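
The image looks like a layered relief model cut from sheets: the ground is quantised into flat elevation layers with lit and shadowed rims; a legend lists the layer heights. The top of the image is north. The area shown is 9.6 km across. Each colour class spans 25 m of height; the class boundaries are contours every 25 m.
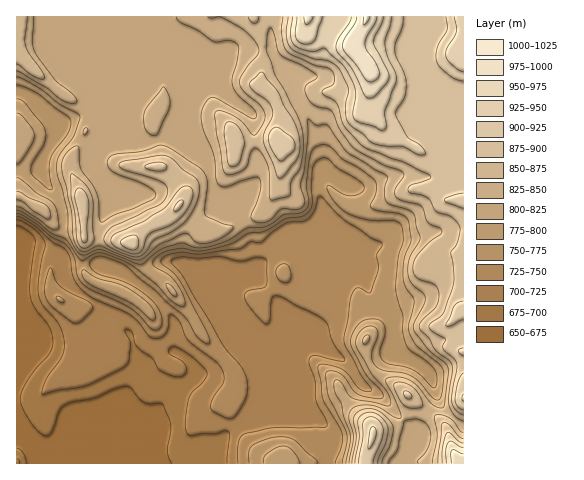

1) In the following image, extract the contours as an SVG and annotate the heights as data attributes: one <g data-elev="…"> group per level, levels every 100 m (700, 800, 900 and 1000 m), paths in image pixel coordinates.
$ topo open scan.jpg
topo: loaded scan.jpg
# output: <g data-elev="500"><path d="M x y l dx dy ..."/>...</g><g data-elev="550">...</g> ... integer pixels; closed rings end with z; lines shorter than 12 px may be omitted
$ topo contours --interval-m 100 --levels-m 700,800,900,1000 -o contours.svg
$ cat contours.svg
<g data-elev="700"><path d="M17 220l5 1 12 8 11 13 0 4-6 34 0 15 4 11 16 19 5 15 0 8-1 7-17 24-4 11 0 5 15-5 30-5 38-18 4-6 2-15-1-5-5-9 1-3 6 3 5 15 16 11 6 11 10 6 10 2 6-3 1-7-4-6-11-6-3-4 4-4 4 0 18 11 11 11 2 5-3 7-11 11-4 6-4 21 1 13 2 3 4 1 11-2 13 0 8-3 5 1 1 3-3 28"/></g><g data-elev="800"><path d="M175 297l2-3-3-5-5-5-3 0 3 8z"/><path d="M17 207l8 3 27 19 4 1 3-2-2-17-4-8-17-10-16-14-3-1"/><path d="M17 164l3-2 6-8 7-11 1-7-1-6-4-6-8-9-4-2"/><path d="M17 77l22 11 20 15 21 13-5 18-16 21-3 12 2 9 9 34 2 25 7 15 6 5 19-5 35 13 5 1 16-12 9-5 15-4 15 5 14-2 19-6 17-12 19-1 8-4 11-8 18-3 5-4 2-5-3-18 4-31 4-6 7-3 5 0 4 2 12 12 18 9 14 12 2 5 0 5-6 14 1 4 8 3 21 3 5 2 3 5 3 20-7 17-1 19 2 9 8 11 1 4-5 24 0 5 8 16 25 22 2 6-1 14-3 10-3 2-5-3-12-14-8-7-9-3-19-2-6-3-5-5-2-7 7-20-1-6-2-3-4-1-8 3-6 8-1 10 15 27 16 18 4 12-3 2-34-7-6-4-7-13-4-2-2 1 0 10 6 13 3 13 6 17 0 8-4 21"/></g><g data-elev="900"><path d="M373 463l2-7 7-16 1-10-4-9-8-4-5 1-3 5 0 15-4 25"/><path d="M463 443l-4-2-8-8-4 0-4 14-1 16"/><path d="M463 373l-5 10-3 16 3 7 5 4"/><path d="M463 348l-4 1-1 2 5 5"/><path d="M463 301l-5 2-4 3-8 20 5 0 12-6"/><path d="M131 250l5 0 2-4 0-7-2-4-10 2-6 5 3 4z"/><path d="M175 211l4-1 3-4 1-4-1-2-3 1-4 4-1 4z"/><path d="M463 193l-16 4-3 3 2 2 17 6"/><path d="M279 160l4 1 10-9 2-7-4-9-12-8-3-1-6 5-2 8 4 10z"/><path d="M288 17l-2 18 2 8 3 5 6 4 16 7 17 3 10 8 8 18-2 25 1 7 3 5 24 18 11 3 18 1 14 7 6 1 2-2-1-3-5-6-12-7-11-22 0-5 9-13 1-8-1-14-9-19-1-7 1-7 6-15 1-10"/><path d="M446 17l1 12-10 18-1 7 1 7 3 6 9 8 7 4 7 2"/></g><g data-elev="1000"><path d="M363 17l0 7 1 1 4-4 2-4"/></g>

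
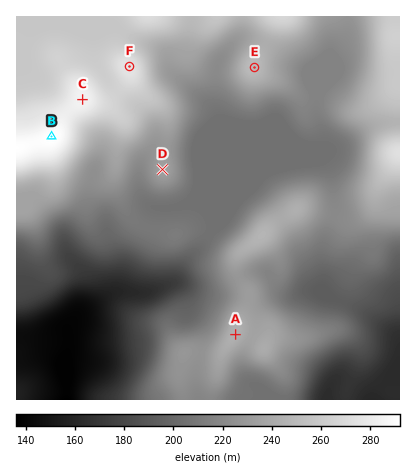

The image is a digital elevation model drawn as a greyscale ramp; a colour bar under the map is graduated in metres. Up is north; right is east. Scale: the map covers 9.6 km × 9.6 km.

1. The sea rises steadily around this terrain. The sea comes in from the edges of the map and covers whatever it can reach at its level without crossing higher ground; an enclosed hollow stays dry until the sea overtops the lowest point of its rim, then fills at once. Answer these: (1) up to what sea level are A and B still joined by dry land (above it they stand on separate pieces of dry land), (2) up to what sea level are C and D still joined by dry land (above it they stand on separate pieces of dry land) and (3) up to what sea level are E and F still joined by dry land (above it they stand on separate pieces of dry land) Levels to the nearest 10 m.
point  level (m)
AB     220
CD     230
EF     240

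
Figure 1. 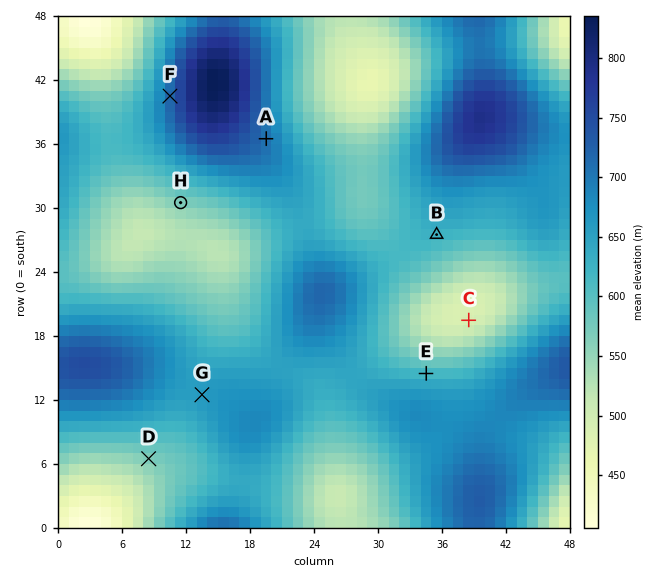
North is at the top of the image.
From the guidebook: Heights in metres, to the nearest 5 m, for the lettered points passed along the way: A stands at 710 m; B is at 625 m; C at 490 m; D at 570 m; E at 620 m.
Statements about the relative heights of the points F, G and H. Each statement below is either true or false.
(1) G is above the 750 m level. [false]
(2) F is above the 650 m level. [true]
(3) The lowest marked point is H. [true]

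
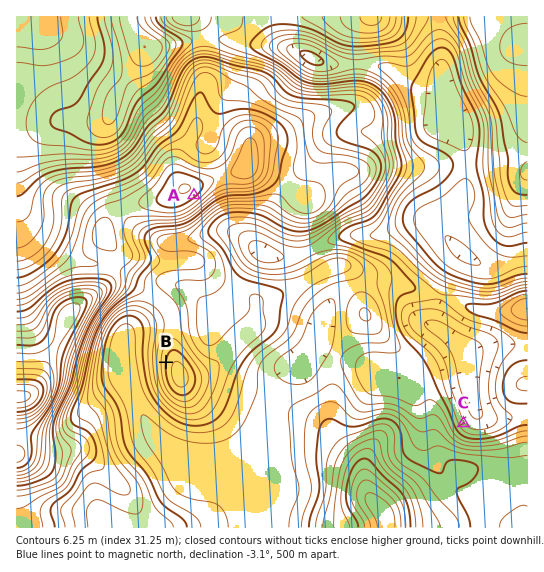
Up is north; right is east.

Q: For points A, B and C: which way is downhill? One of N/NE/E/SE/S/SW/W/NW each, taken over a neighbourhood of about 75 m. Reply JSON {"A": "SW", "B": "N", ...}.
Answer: {"A": "SE", "B": "W", "C": "NE"}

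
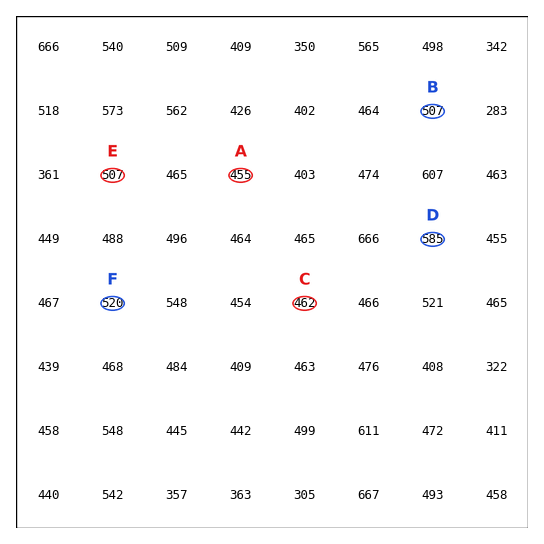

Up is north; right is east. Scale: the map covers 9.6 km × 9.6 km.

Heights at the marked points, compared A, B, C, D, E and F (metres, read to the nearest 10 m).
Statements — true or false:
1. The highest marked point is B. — false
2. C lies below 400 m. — false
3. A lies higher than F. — false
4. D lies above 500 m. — true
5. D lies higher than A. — true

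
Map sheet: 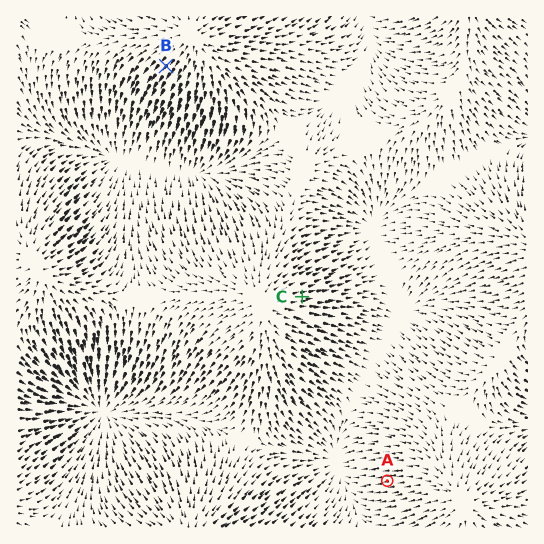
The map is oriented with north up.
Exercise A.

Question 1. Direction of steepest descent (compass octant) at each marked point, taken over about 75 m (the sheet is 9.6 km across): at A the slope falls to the W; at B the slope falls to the SW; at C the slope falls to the E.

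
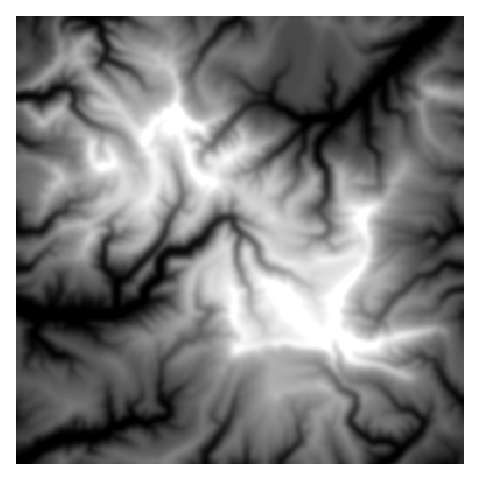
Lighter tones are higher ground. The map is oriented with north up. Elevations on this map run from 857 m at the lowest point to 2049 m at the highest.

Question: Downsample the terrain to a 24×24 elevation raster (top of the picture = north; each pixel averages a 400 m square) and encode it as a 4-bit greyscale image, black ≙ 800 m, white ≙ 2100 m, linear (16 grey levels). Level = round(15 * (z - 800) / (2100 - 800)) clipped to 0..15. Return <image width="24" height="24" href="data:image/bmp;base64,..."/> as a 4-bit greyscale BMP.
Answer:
<image width="24" height="24" href="data:image/bmp;base64,Qk2WAQAAAAAAAHYAAAAoAAAAGAAAABgAAAABAAQAAAAAACABAAATCwAAEwsAABAAAAAAAAAAAAAAABEREQAiIiIAMzMzAERERABVVVUAZmZmAHd3dwCIiIgAmZmZAKqqqgC7u7sAzMzMAN3d3QDu7u4A////ABJERVVkNUU2ZVIkMjMREkRFRVZVZjMyRDVUQiI1VGd2dlZTREVmREM1ZWiHh2ZVU1VVVVRFZ3iYh3aHRDM0VlVmeYmYiqmFRTJENWZmesu83cuoZSEhI0Z3e7vN3JeIdBERIRNoi6zczIdmVEQ0QjNpq6zKvKhlVDVWQzNYqqmru7h1M1VoV3Q0iYqpmrhkNDR5h4d3R3qpechUMkZXmal5dpqXasl2Q2h3iruJuqqIWYh2VWeYq6ubyoh2WHaHVFZoupurq5ZUNUR2ZkVomLzLiJdDIzRWZWiGiazbllQyESNGZENVmYm3hjI0MhJGd1ZGh3iWZUNERDElZUV4RXmVZWVEREITVERnRnd2RVVEVUMhJDNDJFZlQ0VFVVVCEg=="/>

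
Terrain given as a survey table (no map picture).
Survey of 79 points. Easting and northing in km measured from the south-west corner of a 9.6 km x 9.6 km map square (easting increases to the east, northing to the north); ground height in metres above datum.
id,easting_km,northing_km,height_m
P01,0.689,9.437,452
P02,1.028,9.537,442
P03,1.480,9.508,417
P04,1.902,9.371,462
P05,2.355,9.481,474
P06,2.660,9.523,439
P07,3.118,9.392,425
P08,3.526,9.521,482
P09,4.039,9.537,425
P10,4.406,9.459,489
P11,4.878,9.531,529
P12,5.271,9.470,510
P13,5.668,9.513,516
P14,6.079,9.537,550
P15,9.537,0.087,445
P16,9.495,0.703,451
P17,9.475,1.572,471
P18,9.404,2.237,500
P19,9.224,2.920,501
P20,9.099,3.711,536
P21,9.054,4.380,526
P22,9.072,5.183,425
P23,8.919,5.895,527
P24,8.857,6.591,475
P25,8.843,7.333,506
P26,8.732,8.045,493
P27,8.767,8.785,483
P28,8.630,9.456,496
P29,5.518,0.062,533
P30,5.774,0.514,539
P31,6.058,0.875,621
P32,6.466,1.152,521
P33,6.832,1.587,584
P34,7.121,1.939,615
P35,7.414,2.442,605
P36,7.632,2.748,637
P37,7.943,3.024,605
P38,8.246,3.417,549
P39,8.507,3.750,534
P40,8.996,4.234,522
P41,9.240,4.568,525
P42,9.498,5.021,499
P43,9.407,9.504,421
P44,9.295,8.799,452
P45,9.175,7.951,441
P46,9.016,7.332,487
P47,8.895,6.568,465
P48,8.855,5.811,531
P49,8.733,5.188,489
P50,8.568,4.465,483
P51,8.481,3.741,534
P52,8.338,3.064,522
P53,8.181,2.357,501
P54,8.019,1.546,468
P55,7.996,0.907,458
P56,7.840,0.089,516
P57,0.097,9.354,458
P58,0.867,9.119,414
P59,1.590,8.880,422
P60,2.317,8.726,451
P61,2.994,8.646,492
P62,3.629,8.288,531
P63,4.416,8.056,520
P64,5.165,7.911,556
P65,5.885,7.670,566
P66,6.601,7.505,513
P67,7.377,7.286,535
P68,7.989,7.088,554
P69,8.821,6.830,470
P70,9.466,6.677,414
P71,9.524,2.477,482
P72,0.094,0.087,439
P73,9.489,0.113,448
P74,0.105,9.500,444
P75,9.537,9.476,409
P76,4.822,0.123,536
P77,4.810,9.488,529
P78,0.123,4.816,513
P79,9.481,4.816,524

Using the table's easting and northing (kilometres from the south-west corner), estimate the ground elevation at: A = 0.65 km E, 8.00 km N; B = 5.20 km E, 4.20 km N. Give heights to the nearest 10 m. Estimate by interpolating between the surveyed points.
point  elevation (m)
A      480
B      540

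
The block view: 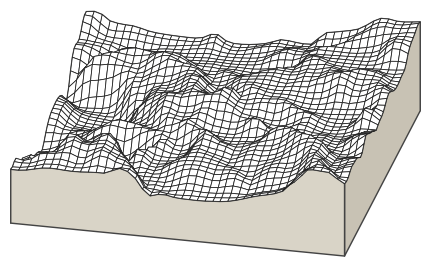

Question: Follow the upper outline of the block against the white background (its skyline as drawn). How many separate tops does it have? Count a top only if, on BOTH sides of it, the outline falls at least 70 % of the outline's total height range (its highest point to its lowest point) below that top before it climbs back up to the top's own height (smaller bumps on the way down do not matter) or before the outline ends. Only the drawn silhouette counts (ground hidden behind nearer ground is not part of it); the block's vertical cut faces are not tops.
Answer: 0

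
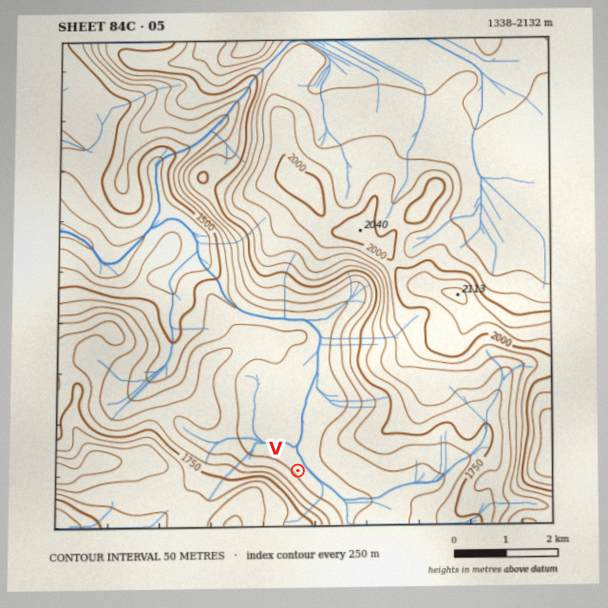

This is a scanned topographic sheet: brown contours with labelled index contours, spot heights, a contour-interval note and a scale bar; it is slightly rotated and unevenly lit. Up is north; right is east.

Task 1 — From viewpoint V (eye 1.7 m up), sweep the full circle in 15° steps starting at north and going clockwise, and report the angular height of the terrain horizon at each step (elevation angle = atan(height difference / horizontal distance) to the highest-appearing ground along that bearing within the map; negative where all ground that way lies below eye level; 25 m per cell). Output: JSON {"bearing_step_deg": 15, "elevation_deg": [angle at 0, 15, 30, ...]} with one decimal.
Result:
{"bearing_step_deg": 15, "elevation_deg": [4.4, 5.3, 6.2, 6.7, 5.5, 5.8, 6.4, 3.8, 0.9, 0.5, 3.9, 8.9, 11.7, 15.9, 18.8, 19.2, 18.4, 15.8, 9.2, 3.8, 2.0, 1.6, 1.3, 2.3]}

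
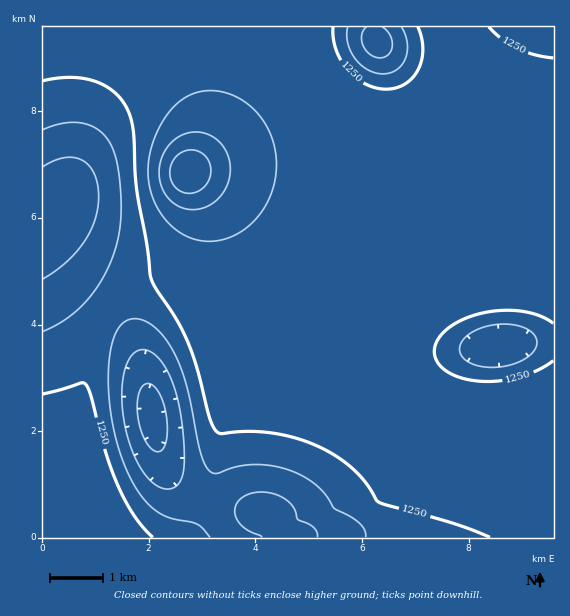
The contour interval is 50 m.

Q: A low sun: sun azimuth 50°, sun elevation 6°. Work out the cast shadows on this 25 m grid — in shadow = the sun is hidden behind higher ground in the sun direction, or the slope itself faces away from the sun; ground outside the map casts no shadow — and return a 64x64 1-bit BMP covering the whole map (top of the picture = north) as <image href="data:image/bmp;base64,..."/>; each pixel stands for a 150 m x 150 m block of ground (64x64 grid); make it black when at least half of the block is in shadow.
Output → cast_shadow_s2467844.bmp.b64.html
<image width="64" height="64" href="data:image/bmp;base64,Qk0+AgAAAAAAAD4AAAAoAAAAQAAAAEAAAAABAAEAAAAAAAACAAATCwAAEwsAAAIAAAAAAAAA////AAAAAAAAAAAAAAAAAAAAAAAAAAAAAAAAABwAAAAAAAAADwAAAAAAAAAAAAAAAAAAAAAAAAAAAAAAAAAAAAAAAAAAAAAAAAHgAAAAAAAAA/AAAAAAAAAD+AAAAAAAAAf4AAAAAAAAB/gAAAAAAAAP+AAAAAAAAA/4AAAAAAAAD/gAAAAAAAAP+AAAAAAAAA/4AAAAAAAAD/AAAAAAAAAf8AAAAAAAAB/wAAAAAAAAD/AAAAAAAAAP4AAAAAAAAA/gAAAAAAAAD8AAAAAA/AAPwAAAAAH/AAeAAAAAAf8AAwAAAAAA/wAAAAAAAAA8AAAAAAAAAAAAAAAAAAAAAAAAAAAAAAAAAAAAAAAAAAAAAAAAAAAAAA8AAAAAAAAAH8AAAAAAAAAP8AAAAAAAAA/8AAAAAAAAD/8AAAAAAAAH/4AAAAAAAAf/wAAAAAAAB//gAAAAAAAD/+AAAAAAAAP/wAAAAAAAA//AAAAAAAAB/4AAAAAAAAH/AAAAAAAAAP4AAAAAAAAAfAAAAAAAAAAAAAAAAAAAAAAAAAAAAAAAAAAAAAAAAAAAAAAAAAAAAAAAAAAAAAAAAAAAAAAAAAAAAAAAAAAAAAAAAAAAAAAAAAAAAAAAAAAAAAAAAAAAAAAAAAAcAAAAAAAAAD4AAAAAAAAAPwAAAAAAAAA/AAAAAAAAAD8AAA=="/>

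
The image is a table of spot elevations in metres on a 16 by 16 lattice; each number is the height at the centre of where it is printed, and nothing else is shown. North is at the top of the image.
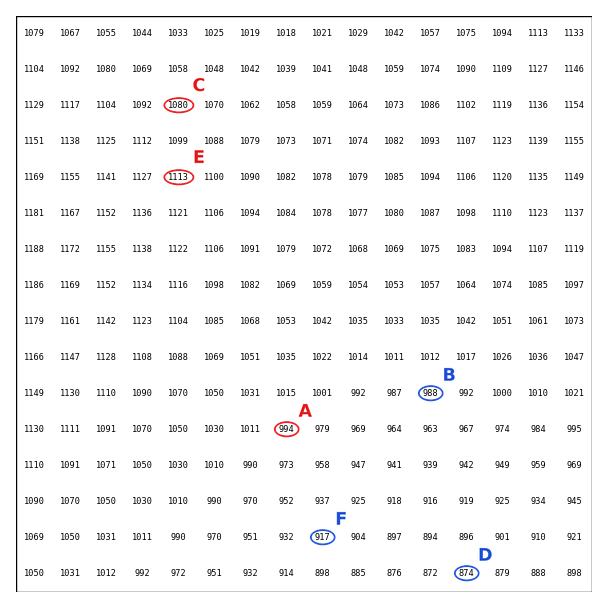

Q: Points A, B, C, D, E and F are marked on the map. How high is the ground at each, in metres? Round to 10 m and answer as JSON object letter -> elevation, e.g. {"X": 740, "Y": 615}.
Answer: {"A": 990, "B": 990, "C": 1080, "D": 870, "E": 1110, "F": 920}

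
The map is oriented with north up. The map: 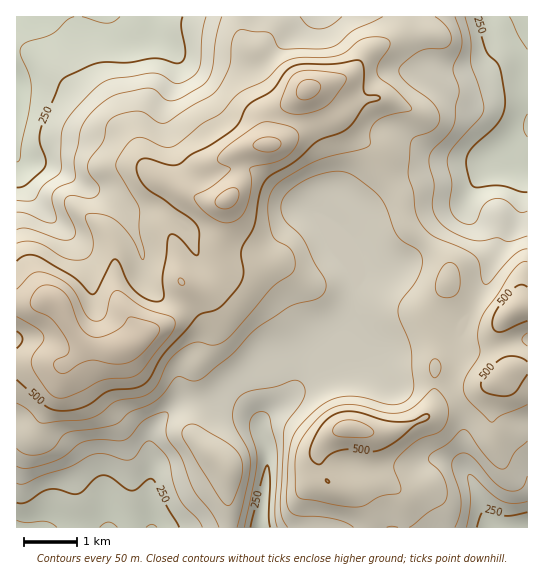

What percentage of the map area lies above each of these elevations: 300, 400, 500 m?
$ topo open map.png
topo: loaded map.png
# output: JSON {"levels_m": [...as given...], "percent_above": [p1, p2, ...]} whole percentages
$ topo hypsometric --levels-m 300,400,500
{"levels_m": [300, 400, 500], "percent_above": [83, 53, 18]}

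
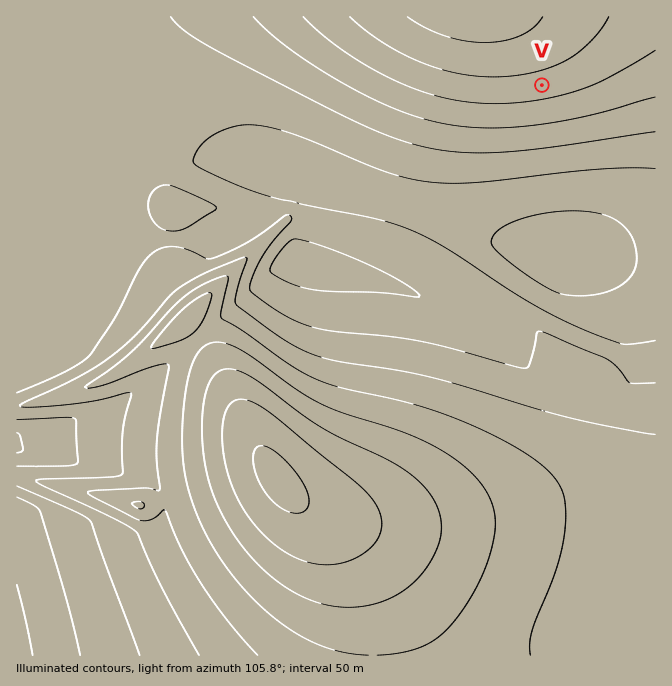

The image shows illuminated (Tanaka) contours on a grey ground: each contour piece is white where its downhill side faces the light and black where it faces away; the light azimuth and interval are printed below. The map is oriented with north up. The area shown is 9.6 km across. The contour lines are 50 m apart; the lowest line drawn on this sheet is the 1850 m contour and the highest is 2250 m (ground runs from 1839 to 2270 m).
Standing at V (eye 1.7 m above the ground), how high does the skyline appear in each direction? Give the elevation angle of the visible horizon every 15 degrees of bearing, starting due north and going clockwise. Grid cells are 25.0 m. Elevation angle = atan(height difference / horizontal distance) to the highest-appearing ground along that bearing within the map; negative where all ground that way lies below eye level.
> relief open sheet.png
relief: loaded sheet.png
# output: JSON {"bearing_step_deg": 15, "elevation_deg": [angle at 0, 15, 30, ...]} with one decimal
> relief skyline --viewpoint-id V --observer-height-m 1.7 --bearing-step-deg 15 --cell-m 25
{"bearing_step_deg": 15, "elevation_deg": [-4.3, -3.4, -2.3, -1.0, 0.2, 0.9, 2.1, 3.4, 4.8, 6.1, 7.0, 7.5, 7.5, 7.0, 6.1, 5.0, 3.8, 2.9, 1.9, 0.6, -2.4, -3.9, -4.6, -4.7]}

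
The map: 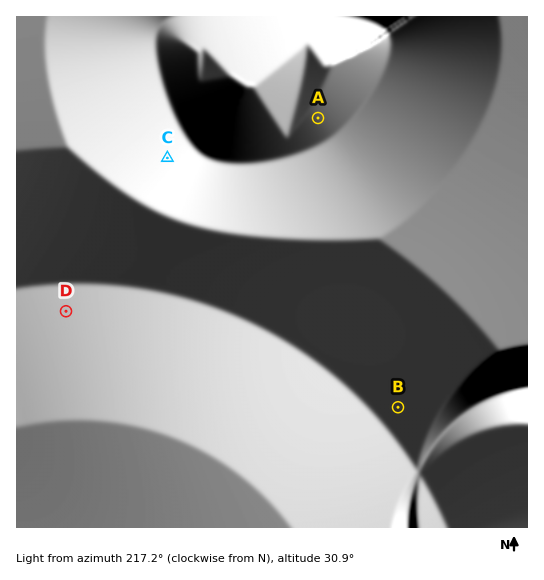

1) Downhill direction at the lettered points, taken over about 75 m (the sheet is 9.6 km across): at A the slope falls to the NW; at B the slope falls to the NE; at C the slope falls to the SW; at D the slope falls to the S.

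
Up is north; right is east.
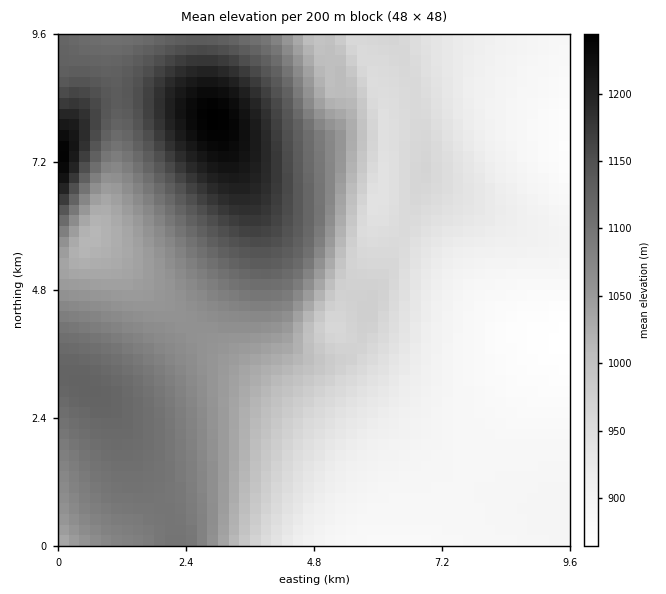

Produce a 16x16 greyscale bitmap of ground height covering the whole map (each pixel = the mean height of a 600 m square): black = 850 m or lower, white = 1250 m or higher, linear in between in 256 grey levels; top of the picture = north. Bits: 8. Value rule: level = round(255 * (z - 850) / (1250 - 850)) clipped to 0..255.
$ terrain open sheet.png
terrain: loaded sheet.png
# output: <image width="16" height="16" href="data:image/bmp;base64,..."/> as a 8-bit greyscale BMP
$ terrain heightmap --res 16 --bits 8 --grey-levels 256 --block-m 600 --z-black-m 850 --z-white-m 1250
<image width="16" height="16" href="data:image/bmp;base64,Qk02BQAAAAAAADYEAAAoAAAAEAAAABAAAAABAAgAAAAAAAABAAATCwAAEwsAAAABAAAAAAAAAAAAAAEBAQACAgIAAwMDAAQEBAAFBQUABgYGAAcHBwAICAgACQkJAAoKCgALCwsADAwMAA0NDQAODg4ADw8PABAQEAAREREAEhISABMTEwAUFBQAFRUVABYWFgAXFxcAGBgYABkZGQAaGhoAGxsbABwcHAAdHR0AHh4eAB8fHwAgICAAISEhACIiIgAjIyMAJCQkACUlJQAmJiYAJycnACgoKAApKSkAKioqACsrKwAsLCwALS0tAC4uLgAvLy8AMDAwADExMQAyMjIAMzMzADQ0NAA1NTUANjY2ADc3NwA4ODgAOTk5ADo6OgA7OzsAPDw8AD09PQA+Pj4APz8/AEBAQABBQUEAQkJCAENDQwBEREQARUVFAEZGRgBHR0cASEhIAElJSQBKSkoAS0tLAExMTABNTU0ATk5OAE9PTwBQUFAAUVFRAFJSUgBTU1MAVFRUAFVVVQBWVlYAV1dXAFhYWABZWVkAWlpaAFtbWwBcXFwAXV1dAF5eXgBfX18AYGBgAGFhYQBiYmIAY2NjAGRkZABlZWUAZmZmAGdnZwBoaGgAaWlpAGpqagBra2sAbGxsAG1tbQBubm4Ab29vAHBwcABxcXEAcnJyAHNzcwB0dHQAdXV1AHZ2dgB3d3cAeHh4AHl5eQB6enoAe3t7AHx8fAB9fX0Afn5+AH9/fwCAgIAAgYGBAIKCggCDg4MAhISEAIWFhQCGhoYAh4eHAIiIiACJiYkAioqKAIuLiwCMjIwAjY2NAI6OjgCPj48AkJCQAJGRkQCSkpIAk5OTAJSUlACVlZUAlpaWAJeXlwCYmJgAmZmZAJqamgCbm5sAnJycAJ2dnQCenp4An5+fAKCgoAChoaEAoqKiAKOjowCkpKQApaWlAKampgCnp6cAqKioAKmpqQCqqqoAq6urAKysrACtra0Arq6uAK+vrwCwsLAAsbGxALKysgCzs7MAtLS0ALW1tQC2trYAt7e3ALi4uAC5ubkAurq6ALu7uwC8vLwAvb29AL6+vgC/v78AwMDAAMHBwQDCwsIAw8PDAMTExADFxcUAxsbGAMfHxwDIyMgAycnJAMrKygDLy8sAzMzMAM3NzQDOzs4Az8/PANDQ0ADR0dEA0tLSANPT0wDU1NQA1dXVANbW1gDX19cA2NjYANnZ2QDa2toA29vbANzc3ADd3d0A3t7eAN/f3wDg4OAA4eHhAOLi4gDj4+MA5OTkAOXl5QDm5uYA5+fnAOjo6ADp6ekA6urqAOvr6wDs7OwA7e3tAO7u7gDv7+8A8PDwAPHx8QDy8vIA8/PzAPT09AD19fUA9vb2APf39wD4+PgA+fn5APr6+gD7+/sA/Pz8AP39/QD+/v4A////AIOSmJ6Sa0UsHhcWFxgaGx2QnJ+dkHFPNiUdGhkaGxwdl6KjnY50Vj4tIx4cGhoaGqGopp2Mdl1HNyskHhoXFharrKaaindkU0M2KyEaFRIRramfk4d7b2JSQzMlGhMPDKKbkoqGg4BuTkw8KBoSDQqNh4SFi5KVglVPQywcFBAOd3V6hpenrJ5qTEUwIhwaGXhte5GqvcGwfkdDOC0oJSGdc4ajwdPQt4pKP0I4LyYdzoyau9nl17eOVD5IOywfFeWrsNPu8dq0j1w/RzYlGRDYu7/g9/PUqHtaQEIwIhgSvLW+1+jfwpRmT0M+LiMbFayprrzDu6Z8X0dHOy4lHhk="/>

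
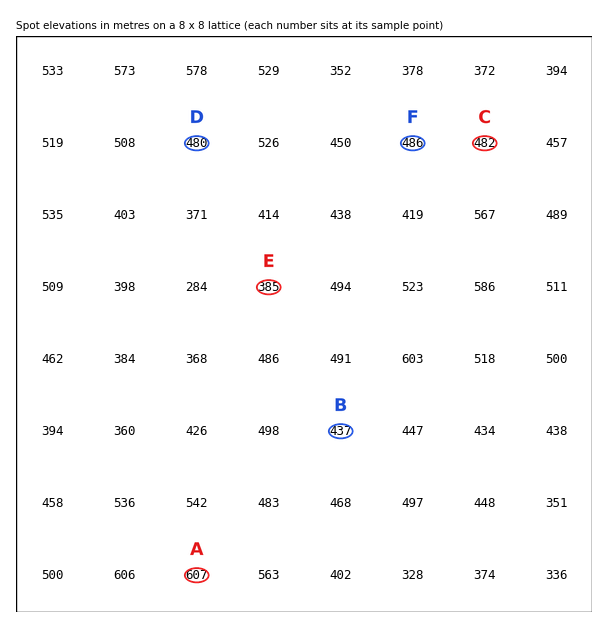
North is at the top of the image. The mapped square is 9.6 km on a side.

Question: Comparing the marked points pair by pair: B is lower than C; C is lower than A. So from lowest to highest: B C A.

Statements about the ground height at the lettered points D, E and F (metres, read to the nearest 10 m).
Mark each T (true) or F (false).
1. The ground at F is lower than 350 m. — F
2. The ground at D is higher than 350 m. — T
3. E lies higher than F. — F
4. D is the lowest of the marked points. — F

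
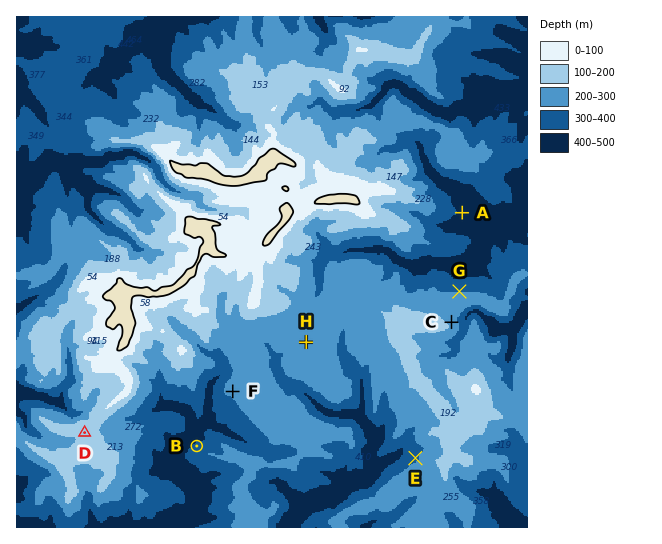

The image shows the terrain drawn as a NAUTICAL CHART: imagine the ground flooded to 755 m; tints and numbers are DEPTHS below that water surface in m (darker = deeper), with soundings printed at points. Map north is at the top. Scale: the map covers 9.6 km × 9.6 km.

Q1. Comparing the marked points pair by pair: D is higher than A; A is lower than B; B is lower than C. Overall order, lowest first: A B C D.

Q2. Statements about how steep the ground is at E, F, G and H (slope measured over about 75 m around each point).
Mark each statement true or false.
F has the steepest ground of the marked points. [false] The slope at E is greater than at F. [true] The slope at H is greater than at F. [false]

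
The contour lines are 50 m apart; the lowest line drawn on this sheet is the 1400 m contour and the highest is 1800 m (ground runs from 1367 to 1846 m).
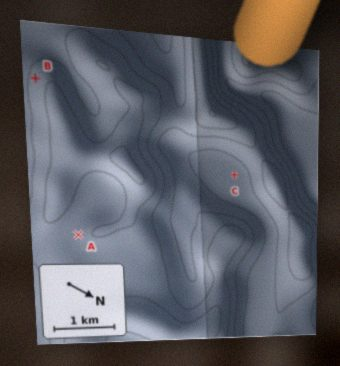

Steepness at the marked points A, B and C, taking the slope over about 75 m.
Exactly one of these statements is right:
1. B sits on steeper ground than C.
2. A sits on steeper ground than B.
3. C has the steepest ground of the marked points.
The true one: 1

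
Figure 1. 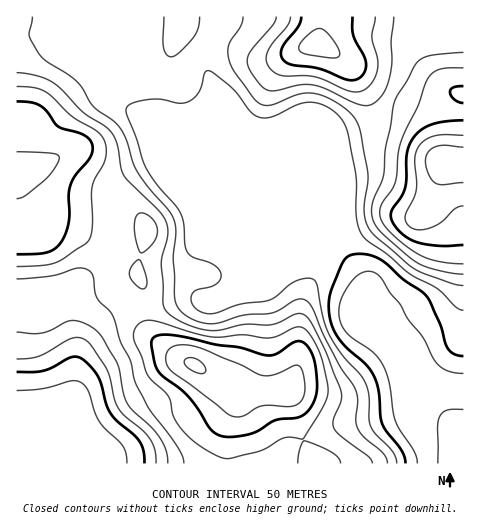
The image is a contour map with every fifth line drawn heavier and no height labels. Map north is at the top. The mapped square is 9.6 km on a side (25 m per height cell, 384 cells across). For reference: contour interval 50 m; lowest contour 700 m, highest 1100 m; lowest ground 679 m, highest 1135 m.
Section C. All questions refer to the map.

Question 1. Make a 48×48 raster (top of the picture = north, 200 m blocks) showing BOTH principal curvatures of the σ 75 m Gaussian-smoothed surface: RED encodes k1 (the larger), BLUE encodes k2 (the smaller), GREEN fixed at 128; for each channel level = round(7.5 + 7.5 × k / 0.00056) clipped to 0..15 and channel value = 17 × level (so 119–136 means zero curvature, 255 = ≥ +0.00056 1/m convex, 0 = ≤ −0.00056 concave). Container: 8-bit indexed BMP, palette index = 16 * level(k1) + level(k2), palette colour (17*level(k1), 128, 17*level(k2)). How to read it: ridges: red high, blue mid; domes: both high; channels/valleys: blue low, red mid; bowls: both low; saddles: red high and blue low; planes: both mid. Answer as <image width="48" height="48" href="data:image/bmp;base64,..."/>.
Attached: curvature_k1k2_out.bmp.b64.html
<image width="48" height="48" href="data:image/bmp;base64,Qk02DQAAAAAAADYEAAAoAAAAMAAAADAAAAABAAgAAAAAAAAJAAATCwAAEwsAAAABAAAAAAAAAIAAABGAAAAigAAAM4AAAESAAABVgAAAZoAAAHeAAACIgAAAmYAAAKqAAAC7gAAAzIAAAN2AAADugAAA/4AAAACAEQARgBEAIoARADOAEQBEgBEAVYARAGaAEQB3gBEAiIARAJmAEQCqgBEAu4ARAMyAEQDdgBEA7oARAP+AEQAAgCIAEYAiACKAIgAzgCIARIAiAFWAIgBmgCIAd4AiAIiAIgCZgCIAqoAiALuAIgDMgCIA3YAiAO6AIgD/gCIAAIAzABGAMwAigDMAM4AzAESAMwBVgDMAZoAzAHeAMwCIgDMAmYAzAKqAMwC7gDMAzIAzAN2AMwDugDMA/4AzAACARAARgEQAIoBEADOARABEgEQAVYBEAGaARAB3gEQAiIBEAJmARACqgEQAu4BEAMyARADdgEQA7oBEAP+ARAAAgFUAEYBVACKAVQAzgFUARIBVAFWAVQBmgFUAd4BVAIiAVQCZgFUAqoBVALuAVQDMgFUA3YBVAO6AVQD/gFUAAIBmABGAZgAigGYAM4BmAESAZgBVgGYAZoBmAHeAZgCIgGYAmYBmAKqAZgC7gGYAzIBmAN2AZgDugGYA/4BmAACAdwARgHcAIoB3ADOAdwBEgHcAVYB3AGaAdwB3gHcAiIB3AJmAdwCqgHcAu4B3AMyAdwDdgHcA7oB3AP+AdwAAgIgAEYCIACKAiAAzgIgARICIAFWAiABmgIgAd4CIAIiAiACZgIgAqoCIALuAiADMgIgA3YCIAO6AiAD/gIgAAICZABGAmQAigJkAM4CZAESAmQBVgJkAZoCZAHeAmQCIgJkAmYCZAKqAmQC7gJkAzICZAN2AmQDugJkA/4CZAACAqgARgKoAIoCqADOAqgBEgKoAVYCqAGaAqgB3gKoAiICqAJmAqgCqgKoAu4CqAMyAqgDdgKoA7oCqAP+AqgAAgLsAEYC7ACKAuwAzgLsARIC7AFWAuwBmgLsAd4C7AIiAuwCZgLsAqoC7ALuAuwDMgLsA3YC7AO6AuwD/gLsAAIDMABGAzAAigMwAM4DMAESAzABVgMwAZoDMAHeAzACIgMwAmYDMAKqAzAC7gMwAzIDMAN2AzADugMwA/4DMAACA3QARgN0AIoDdADOA3QBEgN0AVYDdAGaA3QB3gN0AiIDdAJmA3QCqgN0Au4DdAMyA3QDdgN0A7oDdAP+A3QAAgO4AEYDuACKA7gAzgO4ARIDuAFWA7gBmgO4Ad4DuAIiA7gCZgO4AqoDuALuA7gDMgO4A3YDuAO6A7gD/gO4AAID/ABGA/wAigP8AM4D/AESA/wBVgP8AZoD/AHeA/wCIgP8AmYD/AKqA/wC7gP8AzID/AN2A/wDugP8A/4D/AId3hoeYqamXhnZ1ZWRkZZWkpKOTg5KSg3SFh4d3hpW5ytrY19f5/Pz55cGQgoeoqIeHhoaXmJeHhnZ1ZFNTY4OktKWVlZWUhIOCgoR3dpXHuKioqLfI2srHs6CBc4eoqIiHh4aGh4aGhYRzYlJSY4Slt6iYl6enloWVlIJydJOzpIWGlqalpZWUgIB1coe4qIiHd4eGdnaGhIOCcmNkhabHyKiXp7i4qJmolmVUc7KxkXOEpKOTgnNycHSHg5e4mIeHd3d3d3aFk5KilZemxtfYuJeGl6i5urq5l3RklMSzgnKEpKSTg2RicHeHg6iomIeHdnd3d3aEkqK1ycnX59e4l4WEhqe4qam3taSWuNfGlHOEpraWhXVgdHeHhKeoiIaGdnV1dnVzgqS4y8q4p5aFg4KEpsa3mJemtcXJ6+vJpqWluLmpl4VwdXeHhpSFhYWFhYV1dWVjcoSYubiWhHJxcYOm1samh4enxuf6/dy6t8XFx7qpp5SAhod3h4eGhnSEhIWFdWRTY3SXuLelk4ODdabX58enl6fGxdba69m5uMbFtrm5ppOAh4d3h4eGhXWFlpaGdWRjY3SVl6e1xca4yfj4+NfHx8e2pZWn5/fYx7WjlaiopZKAh3eHhoKSkpeYqKeGdHNzdYWVhXaGt9n6+/v6+NfGx7iXhXSF1/j52LWjlJempJCEh4eGgaSmpripqZiHdHKDhpeHdnWFptj5+/v7+Na2p5iXhYSFyPr76rWik4WTkoGGh3eDkrfIubioqJiHdGJyhZeXl6fH5vb3+fr65tTFt6iXlZSVyfr62aWBcXKBgYWHd3ZxhajKy5enp6iXhXJjhJamttj5+Pb29te3tLPF17inlZSWyfn4x2RQUHCChod3dnN0hpe5yYeXqLmopZOEpaWltdfo5+bVxJRkUmKVx8iolZSWyPj3tVJAUHR3h4d2dIWGhoanx4aXqbm3tbS2t7alpbXEw8KykWBAMEBypbenhYSGx/f2xFFAcHd3h4aGhpaWhoemxoaXmamnpbW3qJeGdZTDwcCgcFBAQFBwkZOEZGR1xvf103FQcneHh4aHdnaFhpenx3aGhoeGhZaXmJd2ZZXF5cSDUlFRYnKAkIFyYlN1tvb104JRcHd3doaGdWRjdJW1toSDg4N0ZXWHl6eXdpfY+ch2Y2J0hpaUg3NyYmKDpdb15KR0cHR3dYWUgnFxcZKzs4OCgoKCc2N1h5inp7np6bmFgpOmqKinhnZ3dnODlKXV5saWdGFjY3ORkJGCgpKjtIWEhJSTgmJzlJanuLrY16eFkrTHyci3tpaGhnWUlIWm19e2lWRDQ2GAobWnp6amp5iYmKinlIOEpKOEl8jW1aV0krPHybimpaW2p5iXloWGp7fFtJRjUVBylcjK2djIyMjIycq5ppSmtZNydbbl5cWTgZGVh4RyY3Snubmol4eHl5eltLOScWF1p+jp2djYyMjIycq6pqW3t5NydKbm+OimkXBRcYJ1d3WEqaqop5eYl4eFo8KxoYOX2PfWtqenp5eYqbm5p5Wnp4Nyc6fp+/zJpHBgd3eHd4eEk5WFhYaYmIZ1kbHBw7bJ6/rHppWWdoeImKmpl5aol4Nyg6j6/P3ZtZCBd3d3d3eHhoWFdXWFhYZ2gKHT5/n5/P3LuKeWhYeXmKmpmJeYh4JyhMf5+9vXxKCDd3d3h3d3h4eHd4eHh4eFgKHG+vv5+vv7yaiGhIeWl5enh4iYh3OClef3+KiloZCGh4eHh4eHh4d3d3d3d3eFgJLG6urIt9j42JeGdZaVhZWWhoeXdnODtvb2t4aBgIOHh4eHh4eHh3eHd4eHh3d2cIO1x7iGhbXl1aWFZaaVhZWVhoaGdWOE1vbWlmJwcoeHh4eHh4eHd4d3d4eHh3d2cHSktIV0hKTU1bWGdqmol5eWhoWFdXSj1ea2dHBxd3eHh4eHh4eHd4d3h4eHh3d1cHWlpHRkhKXW1siYl+np2Linl4aWhpW01MWFYHB3d3eHh4eHh3eHd4eHh4eHh3dzcIamlXRjhafI2svJxtnY5+fXx7ipuLa2tqZlYHR3d4eHh4eHd3d3h4eHh4eHh4eBcYe3p4SClrrc7ezp5oaGlrfX6Orb2ci3p4dzcHd3h4eHh4eHd4eHd4eHh4eHh4eAg5i4p5OStdnr/Ozp1oKDdHWXuev76tnIqJaBgHd3h4eHh3d3d4eHh4eHh4eHd3ZwdZfHp4OCpNfY2sq4poWFhJSkttna6tjIppRwc3eHh4eHd3d3h4aDgYKFh3d3d3RgZabGpoSCk7TFtaWVdJiYqLa1xMWnl6W0o5FgZHWDg4SHh3eHhpCwwqCAcXV3dWBSdLTVpnRzlKSzopKBgbi5ysnHtpVzYoGQoJFyU2KEpaKAhXd3gKDW57eUcGBgUFBik8PUpYSEhZaVk5KSkri5yrmohoRyYHCBkpOFdoaYqbmVgHRyYJXY6diXZUNCQlN0tOPTo4OEhoeWlZWWl7i5uqmXhYSDc4SFlqenp5anqbu5lFFQY4fJ6ei3hWRjY2WW1vXUopGChYanp6mpuZiYqKeVlJSUlZaXp7i4t6enuLqopJGChZe4ydfWpYSDhJbI6fnXtJGBc4WXucra2JWVlZWUlIWFhYaHl5enp5eYt5eGkpKkpqioqMbWtpWUpbbo+vvatpKAcoSXycrJuJSUg4OEhISFhoeHh4eHlpenpoZkcoOlt8i4t8bn17emttb3+fvbyKOBgpS1x7iYh6WVhHR0dHWHh3d3d3d1hqe3tnZkc5S2x8fH1vb4+fno5/f4+Nq6t5SCc5OkpJWFhZaWhnZ2dnd3d3d3d3d1hafIt4eFlKS1tqamteb4+vr6+ejYuKeWlYRzdYaDgYCAgZaGh4d2d3d3d3d3d3d2hZe4yKiWlKSVlYV0hJW32fnqyrmnloSDhHVzdXeHh3eGhpeHh4eGhneHh4eHh3d2dIe4yKmWlYWFdnV0c3JjhMXmxqaWlYWFhoeDhIeHh4d3d5iYh4eGhoeHh3eHd3d2dHenyKmXhXZ2ZnZ1dFFAYLHj1KWWl5eYmJiDg4eHd4eHhw=="/>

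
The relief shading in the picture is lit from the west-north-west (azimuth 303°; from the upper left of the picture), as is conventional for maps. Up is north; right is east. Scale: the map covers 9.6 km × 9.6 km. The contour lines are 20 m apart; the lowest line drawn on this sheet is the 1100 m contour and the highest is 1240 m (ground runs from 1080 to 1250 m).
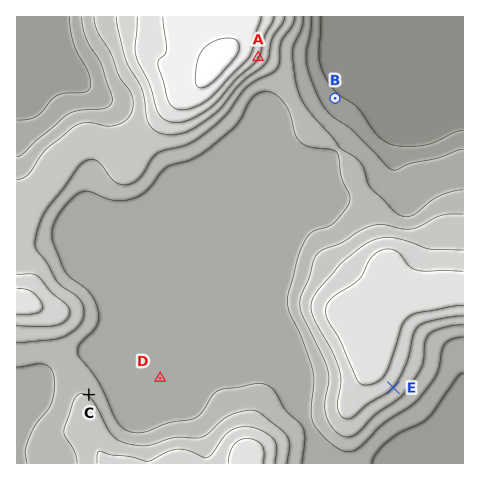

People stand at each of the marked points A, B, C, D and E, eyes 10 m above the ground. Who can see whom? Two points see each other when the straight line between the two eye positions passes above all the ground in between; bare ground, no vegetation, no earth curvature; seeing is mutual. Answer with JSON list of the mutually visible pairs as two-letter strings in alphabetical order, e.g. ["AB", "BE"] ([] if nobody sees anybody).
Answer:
["AB", "AC", "AD", "CD"]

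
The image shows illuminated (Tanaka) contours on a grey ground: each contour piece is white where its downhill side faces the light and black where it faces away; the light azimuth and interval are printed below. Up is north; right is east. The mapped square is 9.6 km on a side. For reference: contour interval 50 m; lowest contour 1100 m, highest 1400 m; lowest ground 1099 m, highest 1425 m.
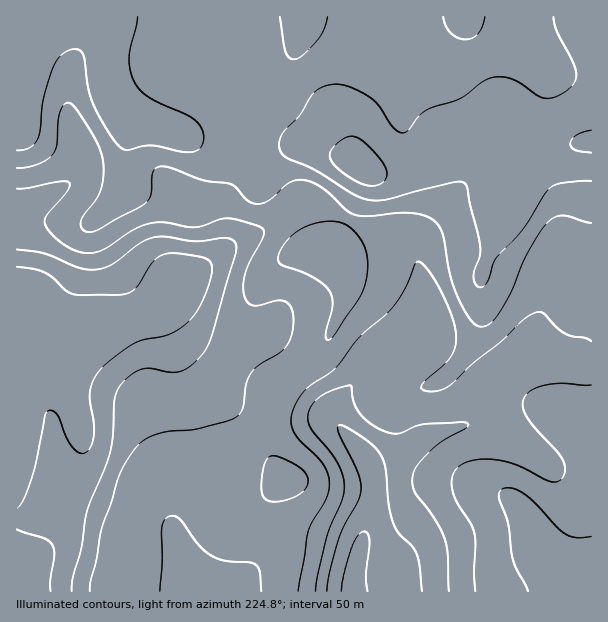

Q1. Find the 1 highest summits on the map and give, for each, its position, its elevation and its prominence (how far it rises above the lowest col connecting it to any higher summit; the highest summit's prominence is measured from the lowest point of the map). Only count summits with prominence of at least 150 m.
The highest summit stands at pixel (359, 165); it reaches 1425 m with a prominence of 326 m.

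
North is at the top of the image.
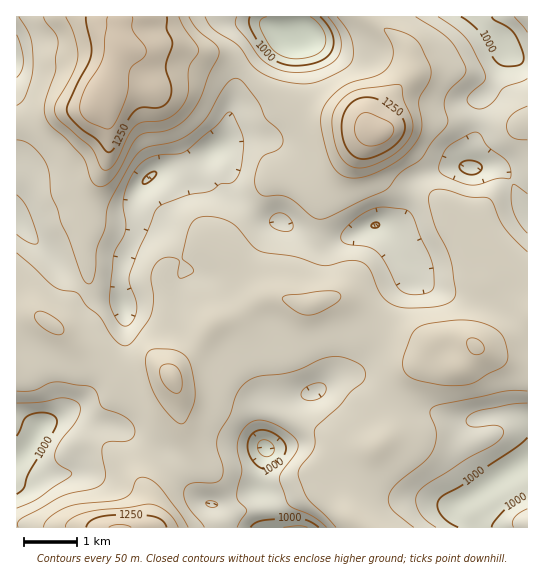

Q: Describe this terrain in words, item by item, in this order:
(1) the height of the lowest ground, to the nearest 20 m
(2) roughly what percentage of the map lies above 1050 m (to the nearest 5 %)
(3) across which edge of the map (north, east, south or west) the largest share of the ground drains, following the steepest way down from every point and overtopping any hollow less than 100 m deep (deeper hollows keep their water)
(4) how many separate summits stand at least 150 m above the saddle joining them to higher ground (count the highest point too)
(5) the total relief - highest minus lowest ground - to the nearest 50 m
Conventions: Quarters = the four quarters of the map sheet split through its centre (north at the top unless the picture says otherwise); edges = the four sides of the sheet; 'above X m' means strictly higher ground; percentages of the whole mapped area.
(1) The lowest point is down at roughly 900 m.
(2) About 80 % of the map lies above 1050 m.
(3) Most of the ground drains across the eastern edge.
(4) There are 3 summits with 150 m or more of prominence.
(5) From the lowest to the highest ground is roughly 450 m.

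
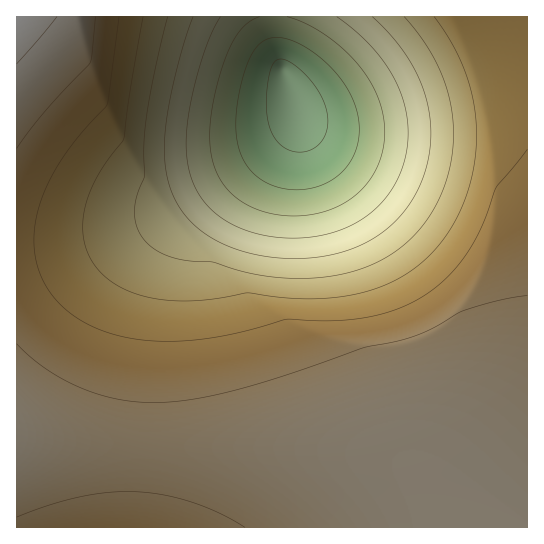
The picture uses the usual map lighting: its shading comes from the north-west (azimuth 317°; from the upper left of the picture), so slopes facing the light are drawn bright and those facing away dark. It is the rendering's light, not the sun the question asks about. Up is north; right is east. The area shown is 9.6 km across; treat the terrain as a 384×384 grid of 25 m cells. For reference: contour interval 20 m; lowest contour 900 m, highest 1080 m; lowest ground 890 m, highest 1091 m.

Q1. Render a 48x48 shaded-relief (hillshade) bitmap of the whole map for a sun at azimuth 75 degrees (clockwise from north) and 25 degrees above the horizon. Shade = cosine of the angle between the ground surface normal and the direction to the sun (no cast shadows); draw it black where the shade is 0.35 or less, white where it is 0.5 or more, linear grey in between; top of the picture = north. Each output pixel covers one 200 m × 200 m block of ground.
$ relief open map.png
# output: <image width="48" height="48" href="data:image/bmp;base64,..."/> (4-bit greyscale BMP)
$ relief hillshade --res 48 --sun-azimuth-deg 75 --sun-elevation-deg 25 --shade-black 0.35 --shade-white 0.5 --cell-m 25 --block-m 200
<image width="48" height="48" href="data:image/bmp;base64,Qk32BAAAAAAAAHYAAAAoAAAAMAAAADAAAAABAAQAAAAAAIAEAAATCwAAEwsAABAAAAAAAAAAAAAAABEREQAiIiIAMzMzAERERABVVVUAZmZmAHd3dwCIiIgAmZmZAKqqqgC7u7sAzMzMAN3d3QDu7u4A////AHd3d3d3d3d3d3d3d3d3d3d3d3d3d3d3d3d3d3d3d3d3d3d3d3d3d3d3d3d3d3d3d3d3d3d3d3d3d3d3d3d3d3d3d3d3d3d3d3d3d3d3d3d3d3d3d3d3d3d3d3d3d3d3d4d3d3d3d3d3d3d3d3d3d3d3d3d3d3d3d4h3d3d3d3d3d3d3d3d3d3d3d3d3d3d3d4iId3d3d3d3d3d3d3d3d3d3d3d3d3d3d4iIh3d3d3d3d3d3d3d3d3d3d3d3d3d3d4iIiId3d3d3d3d3d3d3d3d3d3d3d3d3d4iIiIiHd3d3d3d3d3d3d3d3d3d3d3d3d4iIiIiIh3d3d3d3d3d3d3d3d3d3d3d3d4iIiIiIiHd3d3d3d3d3d3d3d3d3d3d3d4iIiIiIiIh3d3d3d3d3d3d3d3d3d3d3d4iIiIiIiIiHd3d3d3d3d3d3d3d3d3d3d4iIiIiIiIiId3d3d3d3d3d3d3d3d3d3d4iIiIiIiIiIh3d3d3d3d3d3d3d3d3d3d4iIiIiIiIiIiHd3d3d3d3d3d3d3d3d3d5mYiIiIiIiIiHd3d3d3d4iId3d3d3d3d5mZmYiIiIiIiId3d3d4iIiId3d3d3d3d5mZmZmIiIiIiId3d3iIiIiHd3d3d3d3d5mZmZmYiIiIiId3eImYiIiHd3dmZ3d3d5mZmZmZiIiIiId4iZmYiIh3d3ZmZnd3d5mZmZmZmIiIiIiJmZmYiId3d2ZmZmd3d5mZmZmZmYiIiIiamZmIiHd3dmZmZmZ3d5mZmZmZmZiIiImqmZmIiHd3ZmZmVVZ3d5mZmZmZmZiIiaqqmZmIh3d2ZmZVVVVnd5mZmZmZmZmImqqqmZmIh3dmZmVVVVVnd5mZmZmZmZmJq6qqmZmIh3dmZVVVVVVnd5mZmZmZmZmau7qqmZiId3ZmVVVVVUVXd5mZmZmZmZmru7qqmZiId2ZlVVVERERWd5mZmZmZmZq7u7qqqZiId2ZVVURERERWd5mZmZmZmZu7u7qqqZiId2ZVVERERERWd5mZmZmZmavLu7uqqZiHdmVVRERERERWd5mZmZmZmrzLu7uqqZiHdmVURERERERWd5mZmZmZm8zLu7uqqZiHdlVEREMzMzRWd5mZmZmZq8zLu7uqqZiHZlVERDMzMzRWd5mZmZmZvMzLu7u6qpiHZVREMzMzMzRWZ4iZmZmavMzLu7u6qpiHZURDMzMzMzRWZ4iImZmbzMy7u7u6qph2VURDMzMzMzRWZoiIiImrzMy7u7u7qph2VEQzMzMzMzRmZoiIiImszMu7u7u7qphlREMzMzMzMzVmZoiIiIm8u7u7u7u7uphURDMzMzMzMzVmZ4iIiJq7u7u7u7u7upZEQzMzMzMzM0ZmZ4iIiJq7u7u7u7u7qoVEQzMzMzMzM1Zmd4iIiJu7u7u7u7u6qXVERDMzMzMzNFZnd4iIiKu7u7u7u7qqmGVEREMzMzMzNGd3d4iIiau7u7u7u6qpl2VEREQzMzMzRWd3d4iIiau7u7u7uqqZh2VUREREMzMzRnd3dw=="/>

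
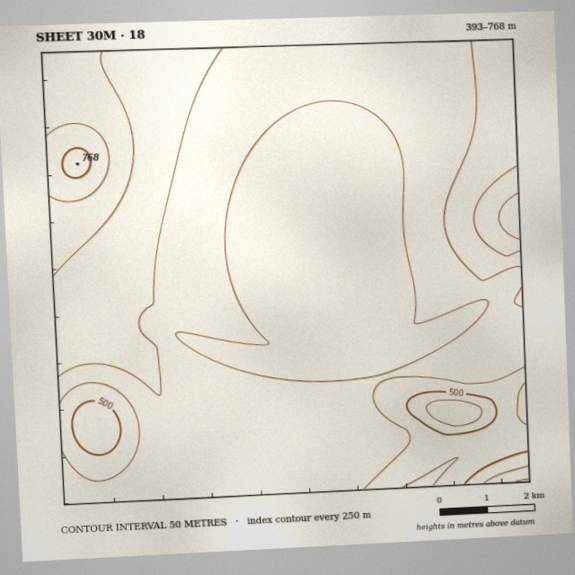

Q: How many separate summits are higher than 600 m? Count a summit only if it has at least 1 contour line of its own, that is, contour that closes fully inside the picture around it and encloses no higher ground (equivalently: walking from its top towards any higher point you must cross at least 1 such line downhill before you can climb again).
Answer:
1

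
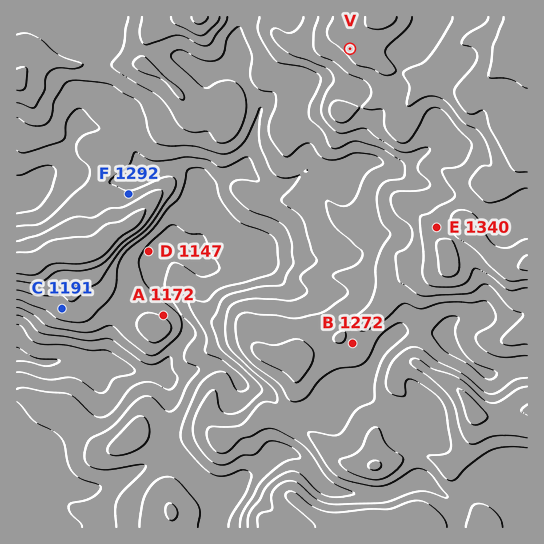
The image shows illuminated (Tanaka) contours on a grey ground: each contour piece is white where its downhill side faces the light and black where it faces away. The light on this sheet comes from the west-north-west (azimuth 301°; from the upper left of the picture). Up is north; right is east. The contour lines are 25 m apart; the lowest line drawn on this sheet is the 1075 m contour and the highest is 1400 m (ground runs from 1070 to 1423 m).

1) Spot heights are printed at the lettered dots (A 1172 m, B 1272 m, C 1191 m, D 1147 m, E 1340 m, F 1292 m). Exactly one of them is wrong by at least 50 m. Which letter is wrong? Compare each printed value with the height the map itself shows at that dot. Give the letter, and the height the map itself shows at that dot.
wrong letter F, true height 1205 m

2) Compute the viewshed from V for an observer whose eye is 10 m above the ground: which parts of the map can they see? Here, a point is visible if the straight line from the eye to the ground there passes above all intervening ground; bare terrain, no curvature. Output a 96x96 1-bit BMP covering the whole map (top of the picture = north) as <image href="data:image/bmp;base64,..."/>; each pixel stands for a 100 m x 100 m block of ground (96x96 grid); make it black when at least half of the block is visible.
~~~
<image width="96" height="96" href="data:image/bmp;base64,Qk2+BAAAAAAAAD4AAAAoAAAAYAAAAGAAAAABAAEAAAAAAIAEAAATCwAAEwsAAAIAAAAAAAAA////AAAAAAD8AAAEAAMAAAA/jwD8AAeEAAcAPAA/hwD8AA+MAAcB/8H/AAD8AH/cAAAD/AH+AAD8AD/8AAAHwAD+AAD8AB/8AAAPgAA8AAD8AA/4AAD/AAAAAAD8AAf4AAB+AAAAAAD8AAP4AAA8AAAAAAAAAAHwAAAAAAAAAAAAAADwAAAAAAAAAAAAAABwAAAAAfAAwAAAAAAAAAAAD/8AAAAAAAAAAAAAH//wAAAAB4AAAAAAP//gAAAAD/HwAAAAf/8AAAAAD//4AAAA//4AAAAAD//8AAAB//4AAACAH//8AAAAh/4AAACAP//8AAAAA/wAAACAfn/8AAAAA/wAAACB/D/4AAAAAfwADwCP+B/wAAAAAPAADwD/8A/wAAAAAAAADgD/8AfwAAAAAAAAHAD/4APgAAAAAAAAGAAfwAHAAAAAAAQAcAAAAAAAAAAAAAYA4AAAAAAAAAAAAAYDwAAAAAAAAAAAAAMHAAAAAAAAAAAHAAOcAAAAAAAAAAAPgAH4AAAAAAAAAAP/wADwAAAAAAAAAA//wAAgAAAAAAAAAB///gAAAAAAAAAAAB///wAAAAAAAAB8AD///wAAAAAAAAH8AD///wAAAAAAA4f8BH///4AAAAAAD//8HP/w/+AAAAAAH//4P//gP/AAAAAAP//wf//AH/gAAAAAP//w//+AH/wAAAAAP//h//+AD/4AAAAAH//j//8AAH4AAAAAD/////4AAH8AAAAAB/////wAB/8MAAAAAf////gAB//+AAAQAP///AAAB///AAzwAP//8AAAAf//gB/4AP//4AAAAf//wD/5////wAAAAf//wD//////gAAAAf//wD////P/gAAAAf+/wD////H/gAAAAf4fwDj///P/wAAAAPAf4GD/////wAAAAPgf+ED/////wAAAAPwf/AD/////wAAAAHwf/gDx////wAAAAH5//gDg////wAGAAD///wDgf///gA/gAD/+fgDgf///AD/gAB/4PgAAP//+AHggAB/gPgAAP/g+AAAAAA8Af/CAP/gAAAAAAAAAf/jAH/wAAAAAAAAAf/jAAfAAAQAwAAAAD/zgAAAAAYAwAAAAB/zwAAAAAYB4AAAAA/z4AAAAAcA4AAAAAfz8AAAAAeA4AAAAAfz+AAAAAeA8AAAAAfj+AAAAAfA8AAAAAfAeAAAAIfh8AA8AAPAOAAAAcfj+AB8AAGAOAAAAefj+AA+AGAAfAAAA+fz/Bg+AGAAfAAAA+Pz/v/+AOAA/AAAB+Px////AOAA/AAAB/fx///jgeAB/AAAD//H//+Bw+AD/AAAH/+P//wAf/AD+AAAP/+P8fAAP/wD+AAA//+PwHAAH/4D+AAD//+fgAAAD/8P/4AH////AAgAD3+d/4AH////ABwABx/c/4AH//4AMf4ABw/d/wAH+HwAMf4AA4///gAD4HwB8P4AA//7/AAD4PgBgP+AAf/z+AADwPgDAH/gAf/x4AABAPwCAD/wAP/wwAAAAPwAAAHwAP/4AAAAAPwAAAHgAH/8="/>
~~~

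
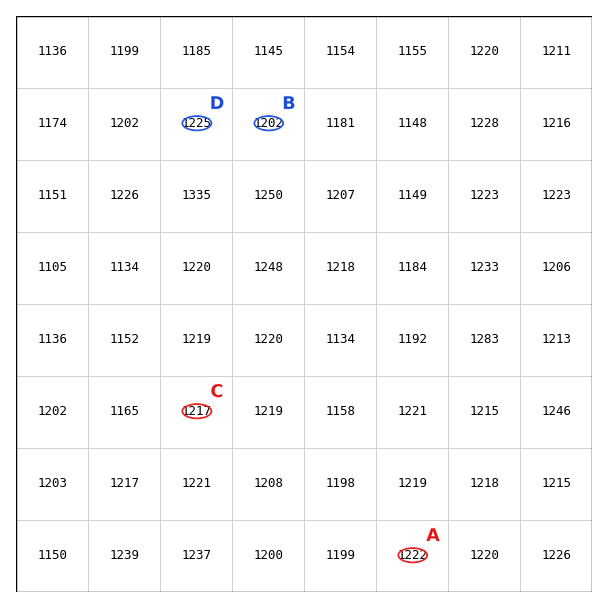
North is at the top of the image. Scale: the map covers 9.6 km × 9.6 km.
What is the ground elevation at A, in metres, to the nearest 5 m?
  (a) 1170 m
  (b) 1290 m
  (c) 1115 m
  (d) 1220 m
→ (d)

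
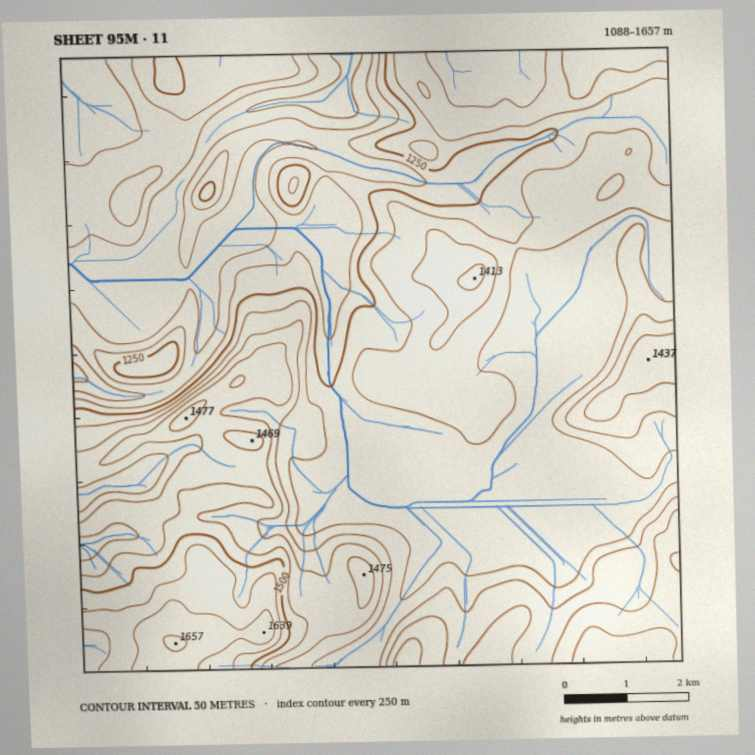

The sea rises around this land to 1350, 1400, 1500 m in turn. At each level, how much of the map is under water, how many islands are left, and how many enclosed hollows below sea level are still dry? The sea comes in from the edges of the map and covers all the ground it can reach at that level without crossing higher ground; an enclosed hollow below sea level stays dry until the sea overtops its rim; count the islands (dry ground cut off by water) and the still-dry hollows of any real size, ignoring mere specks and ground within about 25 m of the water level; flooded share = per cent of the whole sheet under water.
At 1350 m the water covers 70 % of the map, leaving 1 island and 0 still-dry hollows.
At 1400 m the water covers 81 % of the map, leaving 0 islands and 0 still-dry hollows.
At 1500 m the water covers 94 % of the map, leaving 0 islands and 0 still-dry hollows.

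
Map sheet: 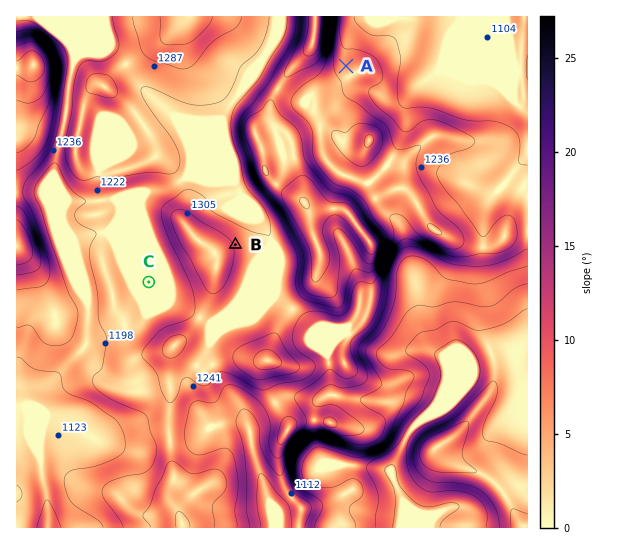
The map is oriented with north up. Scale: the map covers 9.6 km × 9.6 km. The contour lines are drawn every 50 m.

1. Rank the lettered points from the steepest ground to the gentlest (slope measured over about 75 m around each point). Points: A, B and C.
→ B A C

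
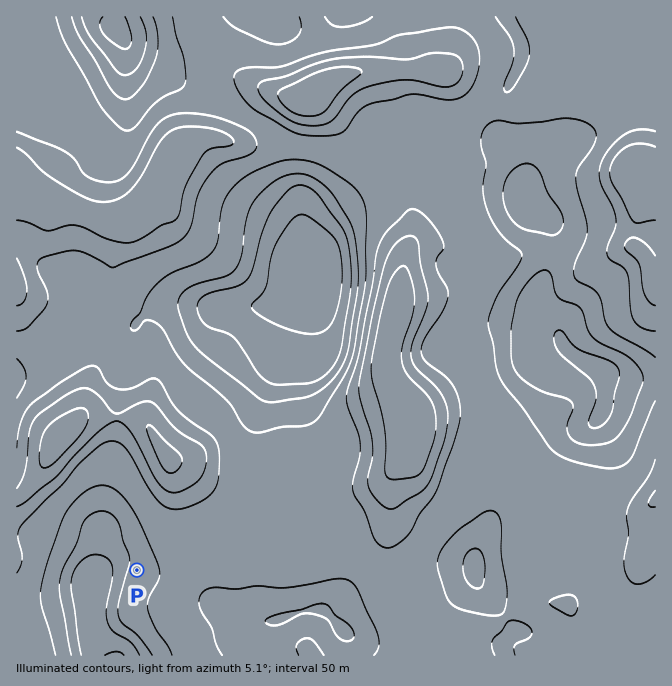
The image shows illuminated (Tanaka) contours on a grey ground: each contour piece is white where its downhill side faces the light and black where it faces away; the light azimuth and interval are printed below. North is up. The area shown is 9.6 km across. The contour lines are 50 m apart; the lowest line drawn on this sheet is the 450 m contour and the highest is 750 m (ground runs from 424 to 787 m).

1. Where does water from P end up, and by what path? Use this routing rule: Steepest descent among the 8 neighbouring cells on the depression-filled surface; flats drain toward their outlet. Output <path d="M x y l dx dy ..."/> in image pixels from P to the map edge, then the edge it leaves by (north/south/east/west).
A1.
<path d="M137 570l-2-2-30 0-8 7-2 0 0 15-1 2-2 12-2 1 0 17 2 2 0 6 2 2 0 5 3 7 1 3 9 8"/>
exit: south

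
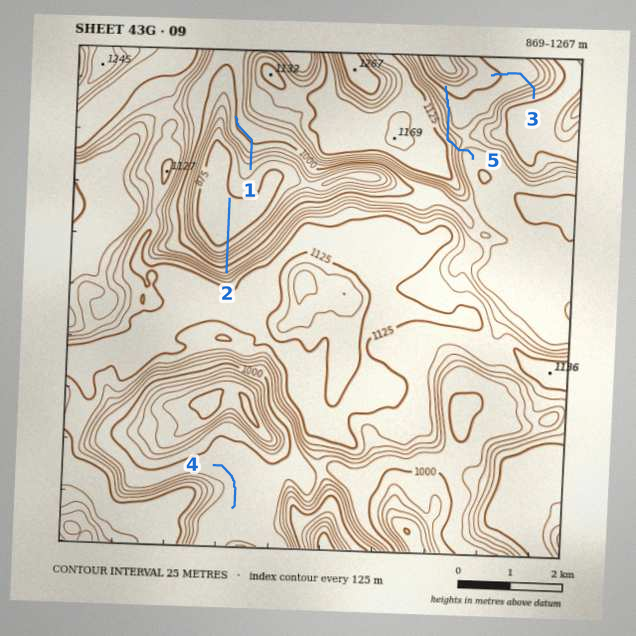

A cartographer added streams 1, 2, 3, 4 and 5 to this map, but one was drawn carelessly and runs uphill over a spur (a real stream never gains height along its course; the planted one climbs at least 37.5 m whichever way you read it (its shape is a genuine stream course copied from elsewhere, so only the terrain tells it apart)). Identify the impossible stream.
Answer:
5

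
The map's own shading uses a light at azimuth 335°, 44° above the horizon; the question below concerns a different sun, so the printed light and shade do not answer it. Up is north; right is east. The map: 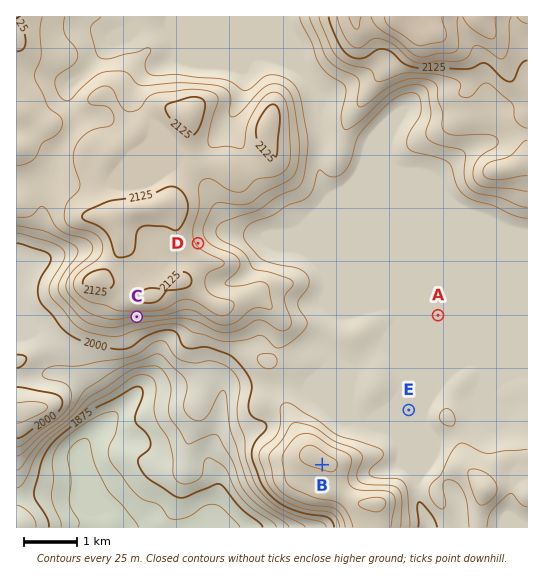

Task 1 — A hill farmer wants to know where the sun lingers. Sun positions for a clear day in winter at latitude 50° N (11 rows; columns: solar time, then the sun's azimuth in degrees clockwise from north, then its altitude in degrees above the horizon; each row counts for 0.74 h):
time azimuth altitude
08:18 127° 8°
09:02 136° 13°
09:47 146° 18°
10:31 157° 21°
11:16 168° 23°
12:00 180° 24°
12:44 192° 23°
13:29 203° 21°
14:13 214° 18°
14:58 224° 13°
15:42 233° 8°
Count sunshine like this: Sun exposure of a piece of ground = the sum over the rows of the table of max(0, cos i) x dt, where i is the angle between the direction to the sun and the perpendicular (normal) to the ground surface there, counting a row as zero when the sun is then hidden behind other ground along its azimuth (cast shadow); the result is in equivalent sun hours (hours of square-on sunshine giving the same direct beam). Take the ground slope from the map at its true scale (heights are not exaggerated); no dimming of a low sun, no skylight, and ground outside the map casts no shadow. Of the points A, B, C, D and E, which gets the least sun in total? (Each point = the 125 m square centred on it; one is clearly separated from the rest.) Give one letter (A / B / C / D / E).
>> D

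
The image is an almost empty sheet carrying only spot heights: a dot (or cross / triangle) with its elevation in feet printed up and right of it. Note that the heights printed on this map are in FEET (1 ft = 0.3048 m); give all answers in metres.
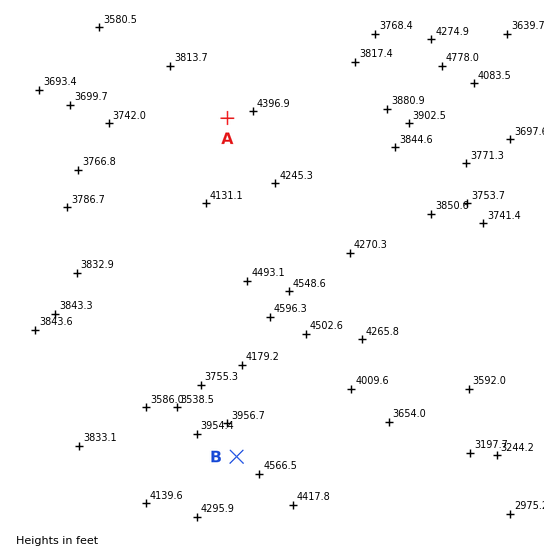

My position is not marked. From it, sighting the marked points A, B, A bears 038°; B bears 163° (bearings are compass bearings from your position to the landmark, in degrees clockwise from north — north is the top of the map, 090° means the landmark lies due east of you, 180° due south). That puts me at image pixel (160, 205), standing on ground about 1200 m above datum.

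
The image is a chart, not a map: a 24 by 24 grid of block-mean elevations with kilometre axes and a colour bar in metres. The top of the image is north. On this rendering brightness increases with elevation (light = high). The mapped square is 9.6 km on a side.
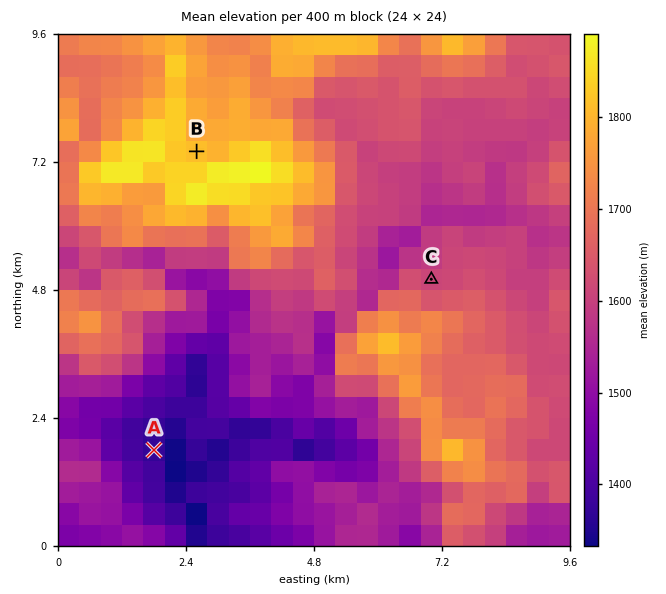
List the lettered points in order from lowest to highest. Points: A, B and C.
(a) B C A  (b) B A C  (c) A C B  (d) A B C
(c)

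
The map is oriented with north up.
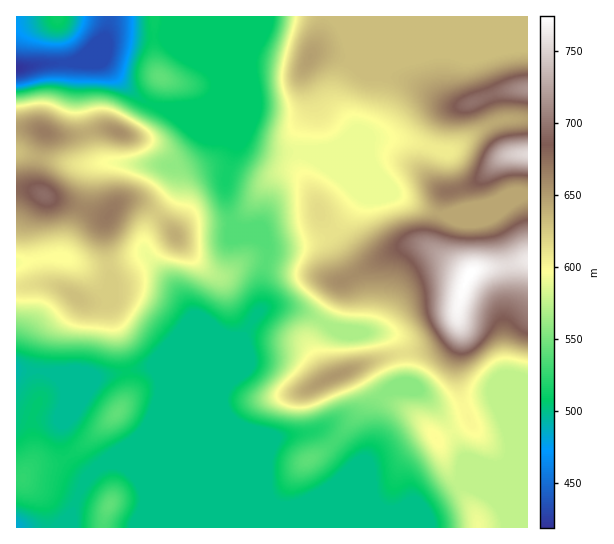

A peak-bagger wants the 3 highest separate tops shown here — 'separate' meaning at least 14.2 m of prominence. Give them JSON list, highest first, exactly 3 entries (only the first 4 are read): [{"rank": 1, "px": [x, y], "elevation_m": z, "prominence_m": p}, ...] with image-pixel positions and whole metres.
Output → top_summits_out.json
[{"rank": 1, "px": [470, 274], "elevation_m": 774, "prominence_m": 355}, {"rank": 2, "px": [45, 195], "elevation_m": 695, "prominence_m": 156}, {"rank": 3, "px": [45, 133], "elevation_m": 667, "prominence_m": 26}]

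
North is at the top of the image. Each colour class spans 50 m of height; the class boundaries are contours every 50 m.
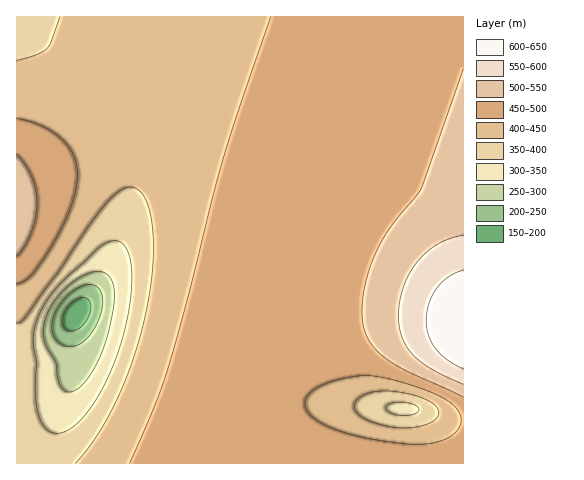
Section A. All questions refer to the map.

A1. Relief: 170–650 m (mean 450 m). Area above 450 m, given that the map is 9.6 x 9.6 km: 53.6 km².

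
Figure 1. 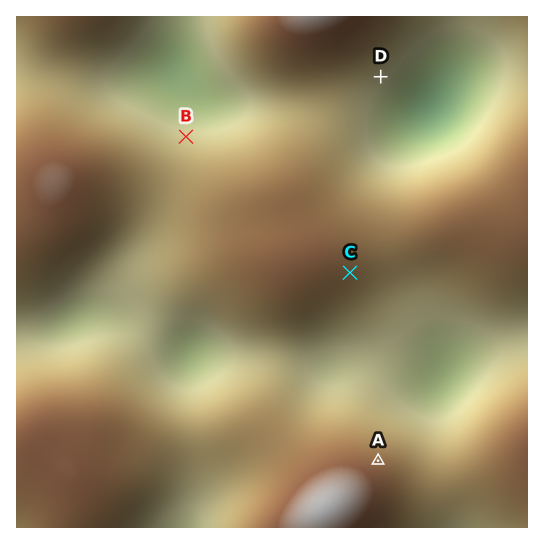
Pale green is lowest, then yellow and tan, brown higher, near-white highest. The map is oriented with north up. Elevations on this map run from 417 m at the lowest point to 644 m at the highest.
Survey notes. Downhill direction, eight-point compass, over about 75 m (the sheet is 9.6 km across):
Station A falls NE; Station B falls N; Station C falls SE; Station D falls SE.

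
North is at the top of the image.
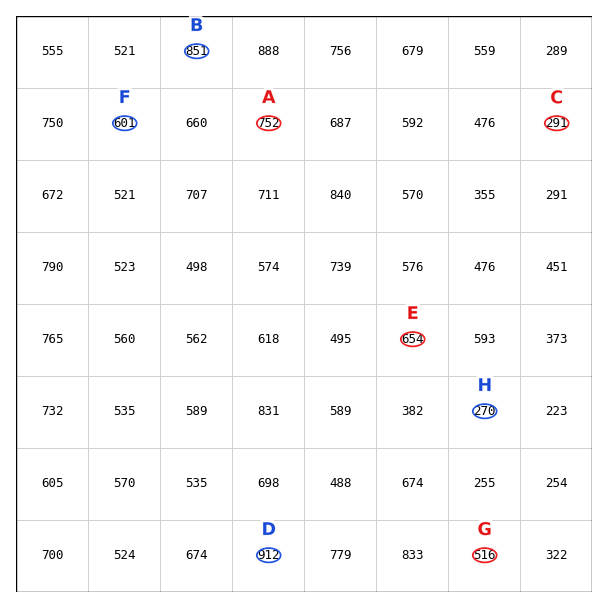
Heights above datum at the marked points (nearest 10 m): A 750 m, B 850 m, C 290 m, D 910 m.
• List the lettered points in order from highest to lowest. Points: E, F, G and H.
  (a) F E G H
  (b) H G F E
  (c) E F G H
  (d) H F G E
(c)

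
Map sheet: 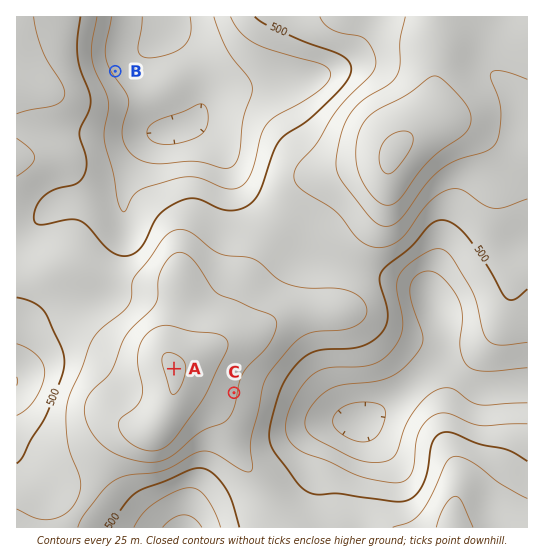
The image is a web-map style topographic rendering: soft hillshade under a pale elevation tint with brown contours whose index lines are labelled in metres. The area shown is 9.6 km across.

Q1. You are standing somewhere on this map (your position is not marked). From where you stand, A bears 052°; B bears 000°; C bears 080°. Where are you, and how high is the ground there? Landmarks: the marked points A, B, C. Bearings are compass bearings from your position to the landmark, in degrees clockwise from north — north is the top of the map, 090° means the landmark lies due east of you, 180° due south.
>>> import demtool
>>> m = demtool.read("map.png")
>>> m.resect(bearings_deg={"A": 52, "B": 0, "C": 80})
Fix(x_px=116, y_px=414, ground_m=570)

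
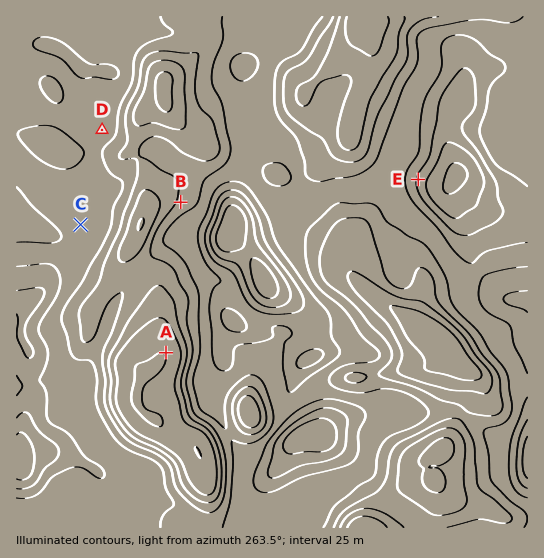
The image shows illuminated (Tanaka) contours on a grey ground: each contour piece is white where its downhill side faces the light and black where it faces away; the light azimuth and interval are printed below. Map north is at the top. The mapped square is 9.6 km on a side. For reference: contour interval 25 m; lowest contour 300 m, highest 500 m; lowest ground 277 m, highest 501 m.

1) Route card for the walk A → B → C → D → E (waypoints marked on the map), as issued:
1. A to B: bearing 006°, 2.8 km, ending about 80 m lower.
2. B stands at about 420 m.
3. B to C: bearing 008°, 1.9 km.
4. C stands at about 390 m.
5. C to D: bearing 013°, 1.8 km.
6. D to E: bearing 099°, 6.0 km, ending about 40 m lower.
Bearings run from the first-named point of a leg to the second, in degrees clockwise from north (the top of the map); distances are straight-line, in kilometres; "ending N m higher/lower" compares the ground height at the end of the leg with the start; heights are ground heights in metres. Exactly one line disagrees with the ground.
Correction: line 3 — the bearing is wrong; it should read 257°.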